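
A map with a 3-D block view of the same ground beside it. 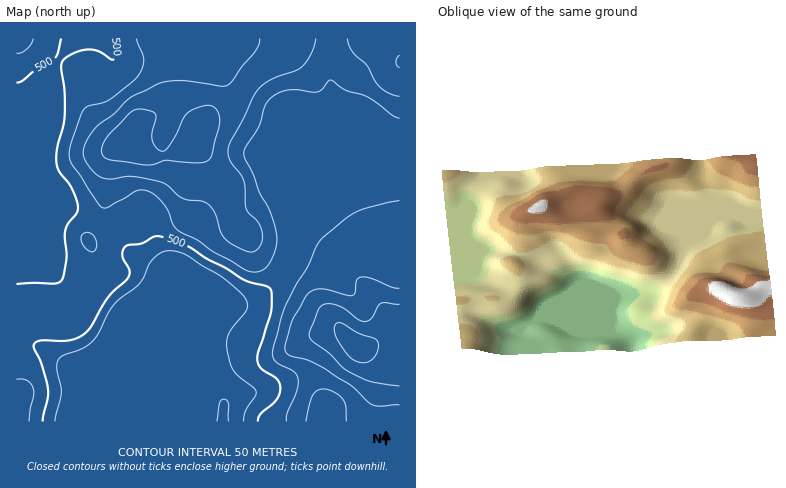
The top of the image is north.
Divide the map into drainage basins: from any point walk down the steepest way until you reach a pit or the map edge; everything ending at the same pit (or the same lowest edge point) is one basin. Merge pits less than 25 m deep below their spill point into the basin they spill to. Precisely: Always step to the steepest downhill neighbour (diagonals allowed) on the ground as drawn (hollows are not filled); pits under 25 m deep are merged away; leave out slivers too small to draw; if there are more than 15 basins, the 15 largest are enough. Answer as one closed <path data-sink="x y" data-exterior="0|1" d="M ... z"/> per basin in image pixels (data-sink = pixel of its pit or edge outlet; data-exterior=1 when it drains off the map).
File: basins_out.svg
<path data-sink="222 422" data-exterior="1" d="M400 38l-242 0 5 12 0 26 7 26-4 5-24 14-8 7-7 14-17 14-7 54-15 30 6 14 3 24-1 10-6 14-8 9-6 3-14 1-16-6-10 0-20 11 0 102 384 0z"/><path data-sink="16 118" data-exterior="1" d="M158 38l-142 0 0 281 20-10 10 0 16 6 14-1 6-3 8-9 6-14 1-10-3-24-6-14 15-30 7-54 17-14 7-14 8-7 24-14 4-5-7-26 0-26z"/>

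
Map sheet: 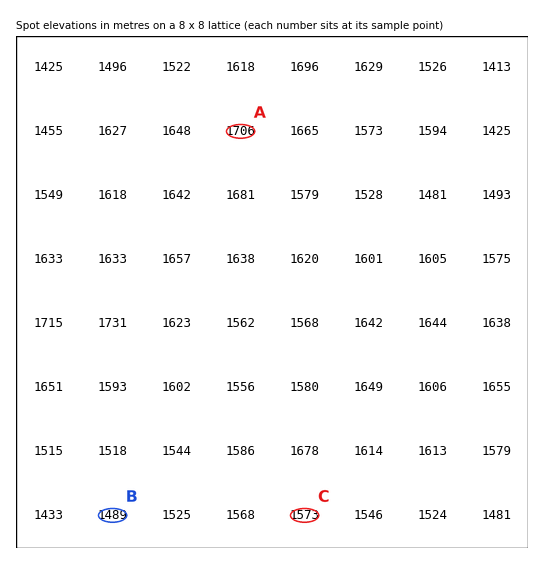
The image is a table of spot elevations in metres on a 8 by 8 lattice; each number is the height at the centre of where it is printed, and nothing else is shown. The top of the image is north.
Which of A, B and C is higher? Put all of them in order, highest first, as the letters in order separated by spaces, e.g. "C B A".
A C B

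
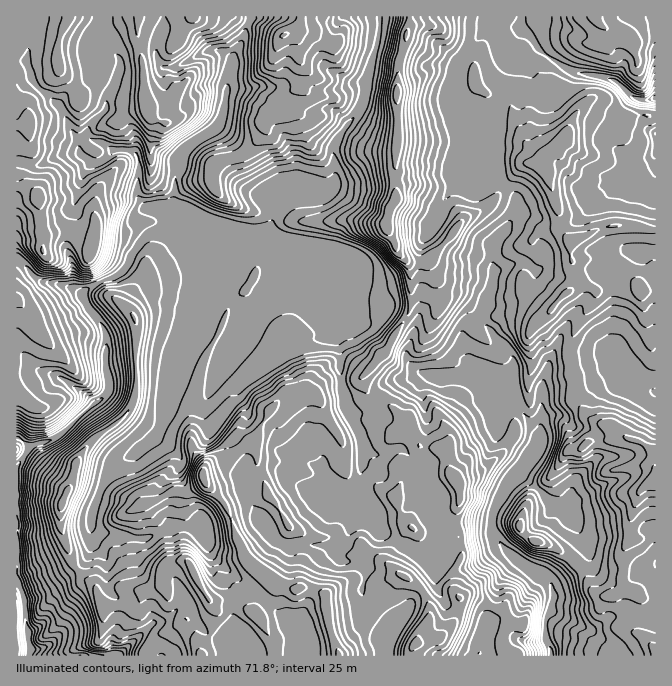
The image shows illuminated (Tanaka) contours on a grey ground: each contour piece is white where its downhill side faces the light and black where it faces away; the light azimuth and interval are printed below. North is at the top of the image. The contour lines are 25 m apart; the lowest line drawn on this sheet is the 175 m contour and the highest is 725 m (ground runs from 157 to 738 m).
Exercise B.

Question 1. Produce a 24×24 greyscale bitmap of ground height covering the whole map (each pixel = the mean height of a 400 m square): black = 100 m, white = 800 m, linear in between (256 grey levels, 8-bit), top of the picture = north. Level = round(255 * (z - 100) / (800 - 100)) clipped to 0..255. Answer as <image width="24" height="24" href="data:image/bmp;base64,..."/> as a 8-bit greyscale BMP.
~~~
<image width="24" height="24" href="data:image/bmp;base64,Qk12BgAAAAAAADYEAAAoAAAAGAAAABgAAAABAAgAAAAAAEACAAATCwAAEwsAAAABAAAAAAAAAAAAAAEBAQACAgIAAwMDAAQEBAAFBQUABgYGAAcHBwAICAgACQkJAAoKCgALCwsADAwMAA0NDQAODg4ADw8PABAQEAAREREAEhISABMTEwAUFBQAFRUVABYWFgAXFxcAGBgYABkZGQAaGhoAGxsbABwcHAAdHR0AHh4eAB8fHwAgICAAISEhACIiIgAjIyMAJCQkACUlJQAmJiYAJycnACgoKAApKSkAKioqACsrKwAsLCwALS0tAC4uLgAvLy8AMDAwADExMQAyMjIAMzMzADQ0NAA1NTUANjY2ADc3NwA4ODgAOTk5ADo6OgA7OzsAPDw8AD09PQA+Pj4APz8/AEBAQABBQUEAQkJCAENDQwBEREQARUVFAEZGRgBHR0cASEhIAElJSQBKSkoAS0tLAExMTABNTU0ATk5OAE9PTwBQUFAAUVFRAFJSUgBTU1MAVFRUAFVVVQBWVlYAV1dXAFhYWABZWVkAWlpaAFtbWwBcXFwAXV1dAF5eXgBfX18AYGBgAGFhYQBiYmIAY2NjAGRkZABlZWUAZmZmAGdnZwBoaGgAaWlpAGpqagBra2sAbGxsAG1tbQBubm4Ab29vAHBwcABxcXEAcnJyAHNzcwB0dHQAdXV1AHZ2dgB3d3cAeHh4AHl5eQB6enoAe3t7AHx8fAB9fX0Afn5+AH9/fwCAgIAAgYGBAIKCggCDg4MAhISEAIWFhQCGhoYAh4eHAIiIiACJiYkAioqKAIuLiwCMjIwAjY2NAI6OjgCPj48AkJCQAJGRkQCSkpIAk5OTAJSUlACVlZUAlpaWAJeXlwCYmJgAmZmZAJqamgCbm5sAnJycAJ2dnQCenp4An5+fAKCgoAChoaEAoqKiAKOjowCkpKQApaWlAKampgCnp6cAqKioAKmpqQCqqqoAq6urAKysrACtra0Arq6uAK+vrwCwsLAAsbGxALKysgCzs7MAtLS0ALW1tQC2trYAt7e3ALi4uAC5ubkAurq6ALu7uwC8vLwAvb29AL6+vgC/v78AwMDAAMHBwQDCwsIAw8PDAMTExADFxcUAxsbGAMfHxwDIyMgAycnJAMrKygDLy8sAzMzMAM3NzQDOzs4Az8/PANDQ0ADR0dEA0tLSANPT0wDU1NQA1dXVANbW1gDX19cA2NjYANnZ2QDa2toA29vbANzc3ADd3d0A3t7eAN/f3wDg4OAA4eHhAOLi4gDj4+MA5OTkAOXl5QDm5uYA5+fnAOjo6ADp6ekA6urqAOvr6wDs7OwA7e3tAO7u7gDv7+8A8PDwAPHx8QDy8vIA8/PzAPT09AD19fUA9vb2APf39wD4+PgA+fn5APr6+gD7+/sA/Pz8AP39/QD+/v4A////ACZEbIaQorK1sLmwvbyis8Kkh4tdUW59ijFWeaOkp7O8uryzxLGlo7qwjIljS3CChTptk6Krtru8usDEwqypraerj3FQS3mJiU2Bj4+Zs76kvrirop6lppWYbk1QZnGGhlWVgoOMkpWauKOkmZWTm5aUXmJ+bWqHkFynhIehnJisraidj4yOm5OYZGRvYmuOnV2gmniKmK7DqKaUkI6QmJSjeVJibXeWqkp5nnhueJSvrqOWk5GKk5ibfWFTgoyWo2deb494bYCDpaidmo6Nl5GNamRUc5Oek5uRYWKJbHBzhqaooYePiXxxYF5hd4Z/dJeLgFiFbW1scoCYloyRdGVjX2Buenxycp6ffV6Jb2tsbHFzdnmShn1qaW6Ef3p0fKiXdG6SdGtsa21ua2tzkJN8coKbjod9iKSDaIWHdWtrbGtra2twjZ+UdoKSn5mSmZ6oooJ1dGtrbGxra2tzpqyZfX+KmpuVlcPKx6RxbWtra2tsb3upwqOhgoOQn5+WlM7Jwq90a2tzeHB5gpjJxpmhlIWQn5WXk9bIs6+FfIOgg3JwcoSz0KSPjo6coIyIhce2n6CUj4Wln42CgpC60KSNjJiuqZOIgc+1oqasuo+ForGpmpO31KiOjJajrpiLgc+4u7PJ0cCKm7i5sJaq06CMjpGSl5uNeMPIwbfIxsCRkbfDu5+g06SOkYuKiIV8gsLQvrjIwbOWlczTxrOazK2SjISDiZifnMTOw7zNyMq3o8fczreXx76gh4GClKipnw=="/>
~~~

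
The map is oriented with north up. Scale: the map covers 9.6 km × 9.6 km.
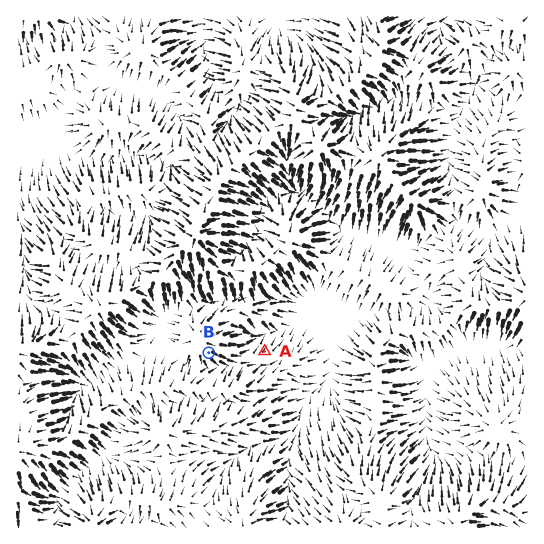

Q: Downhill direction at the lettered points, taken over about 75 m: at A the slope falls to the NE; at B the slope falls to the SE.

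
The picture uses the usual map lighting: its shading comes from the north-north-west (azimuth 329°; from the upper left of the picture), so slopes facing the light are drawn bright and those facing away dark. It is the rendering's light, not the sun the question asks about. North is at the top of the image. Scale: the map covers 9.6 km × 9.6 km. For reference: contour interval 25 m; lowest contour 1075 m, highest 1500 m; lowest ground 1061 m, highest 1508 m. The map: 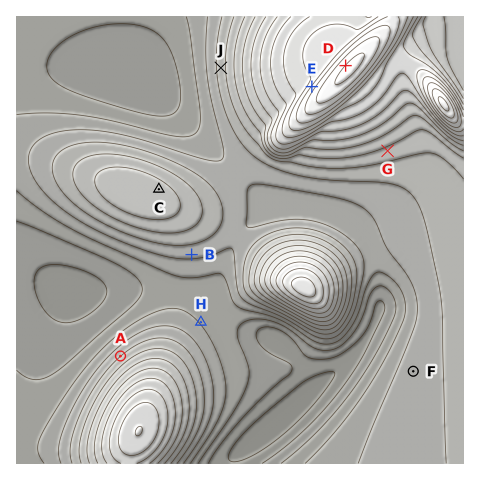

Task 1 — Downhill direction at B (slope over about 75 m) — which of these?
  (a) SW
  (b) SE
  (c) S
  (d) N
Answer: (c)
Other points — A NW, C NE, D NW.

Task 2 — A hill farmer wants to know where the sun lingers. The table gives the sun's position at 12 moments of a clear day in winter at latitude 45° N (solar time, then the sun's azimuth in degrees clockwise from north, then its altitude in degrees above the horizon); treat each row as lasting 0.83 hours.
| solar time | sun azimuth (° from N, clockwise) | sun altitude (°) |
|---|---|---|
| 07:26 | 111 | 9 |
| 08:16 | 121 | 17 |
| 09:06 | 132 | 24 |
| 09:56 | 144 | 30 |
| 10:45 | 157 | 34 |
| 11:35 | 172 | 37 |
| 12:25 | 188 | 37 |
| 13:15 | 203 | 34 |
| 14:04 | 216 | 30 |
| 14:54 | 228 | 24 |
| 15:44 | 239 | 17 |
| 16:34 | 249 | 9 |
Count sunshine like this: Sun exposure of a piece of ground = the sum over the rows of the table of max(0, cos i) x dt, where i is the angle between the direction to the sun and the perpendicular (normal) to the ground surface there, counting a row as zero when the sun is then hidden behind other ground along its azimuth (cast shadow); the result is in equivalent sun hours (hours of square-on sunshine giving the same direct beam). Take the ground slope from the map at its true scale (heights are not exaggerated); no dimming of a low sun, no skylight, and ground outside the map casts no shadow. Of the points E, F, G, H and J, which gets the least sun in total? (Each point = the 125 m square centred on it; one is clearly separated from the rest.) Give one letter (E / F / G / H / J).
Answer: E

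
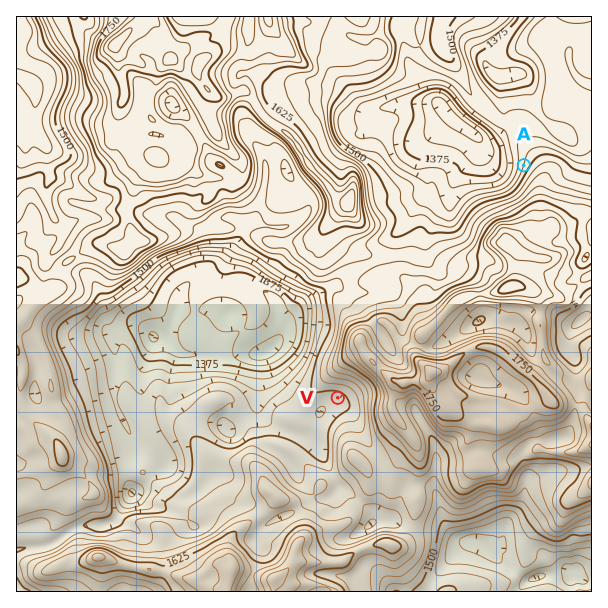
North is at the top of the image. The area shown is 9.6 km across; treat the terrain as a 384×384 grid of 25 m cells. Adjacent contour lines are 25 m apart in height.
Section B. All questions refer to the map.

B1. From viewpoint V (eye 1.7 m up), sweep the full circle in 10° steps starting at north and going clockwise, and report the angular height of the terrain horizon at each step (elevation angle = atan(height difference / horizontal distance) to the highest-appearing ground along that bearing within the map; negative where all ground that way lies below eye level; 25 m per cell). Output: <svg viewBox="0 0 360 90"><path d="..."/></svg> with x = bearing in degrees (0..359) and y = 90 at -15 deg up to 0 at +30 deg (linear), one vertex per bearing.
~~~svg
<svg viewBox="0 0 360 90"><path d="M0 37l10-2 10-3 10-3 10-2 10 1 10 0 10 1 10 1 10 2 10 0 10 3 10 3 10 6 10 5 10 1 10-3 10 0 10 4 10 2 10-1 10 0 10 1 10 1 10 3 10 1 10-2 10 2 10-1 10-1 10-2 10-3 10-3 10-2 10-3 10-3"/></svg>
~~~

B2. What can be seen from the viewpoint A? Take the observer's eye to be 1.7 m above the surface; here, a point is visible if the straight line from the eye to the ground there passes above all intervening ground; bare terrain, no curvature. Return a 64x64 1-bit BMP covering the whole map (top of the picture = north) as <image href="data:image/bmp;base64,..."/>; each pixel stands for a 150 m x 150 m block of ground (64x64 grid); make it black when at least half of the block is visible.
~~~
<image width="64" height="64" href="data:image/bmp;base64,Qk0+AgAAAAAAAD4AAAAoAAAAQAAAAEAAAAABAAEAAAAAAAACAAATCwAAEwsAAAIAAAAAAAAA////AAAAAAAAAAAAAAAAAAAAAAAAAAAAAAAAAAAAAAAAAAAAAAAAAAAAAAAAAAAAAAAAAAAAAAAAAAAAAAAAAAAAAAAAAAAAAAAAAAAAAAAAAAAAAAAAAAAAAAAAAAAAAAAAAAAAAAAAAAAAAAAAAAAAAAAAAAAAAAAAAAAAAAAAAAAAAAAAAAAAAAAAAAAAAAAAAAAAAAAAAAAAAAAAAAAAAAAAAAAAAAAAAAAAAAAAAAAAAAAAAAAAAAAAAAAAAAAAAAAAAAAAAAAAAAAAAAAAAAAAAAAAAAAAAAAAAAAAAAAAAAAAAAAAAAACAAAAAAAAAAYAAAAAAAAAAAAAAAAAAAAAAAAAAAAAAAAAAAAAAAAAAAAAAAAAAAAAAAAAAAAAAAAQAAAAAAAAAHAAAAAAAAAf+AAAAAAAAAf8AAAAAAAAAe4AAAAAAAAD7gcAAAAAAAP/D4AAAAAAB/8fgAAAAAAH/7/AAAAAAAf//8AAAAAAB///gAAAAABH///AAAAAAGf//4AAAAAA////gAAAAAH///8AAAAAAf///wAAAAAH////AAAAAA////8AAAAGH////QAAAAM3//94AAAAA/f///AAAAAGf///8AAAAA8////gAAAAD////+AAAAAHt+f/8eAAAAODwHn58AAAAQfAcfxwAAABD8HB/gAAAAAPQ+H+AA=="/>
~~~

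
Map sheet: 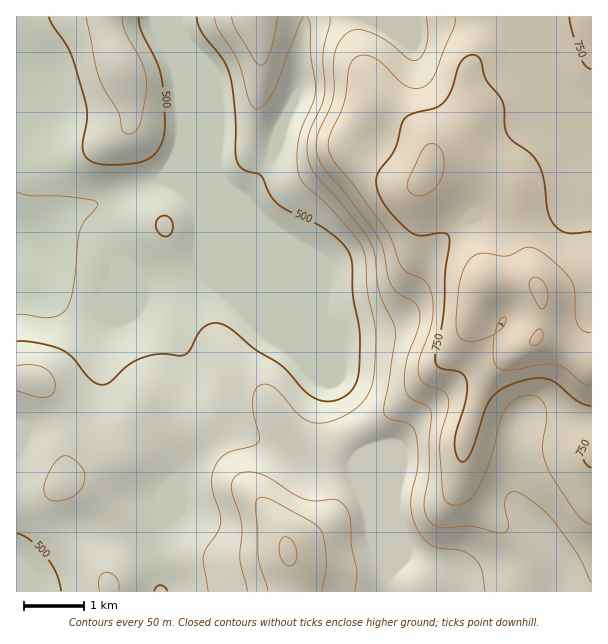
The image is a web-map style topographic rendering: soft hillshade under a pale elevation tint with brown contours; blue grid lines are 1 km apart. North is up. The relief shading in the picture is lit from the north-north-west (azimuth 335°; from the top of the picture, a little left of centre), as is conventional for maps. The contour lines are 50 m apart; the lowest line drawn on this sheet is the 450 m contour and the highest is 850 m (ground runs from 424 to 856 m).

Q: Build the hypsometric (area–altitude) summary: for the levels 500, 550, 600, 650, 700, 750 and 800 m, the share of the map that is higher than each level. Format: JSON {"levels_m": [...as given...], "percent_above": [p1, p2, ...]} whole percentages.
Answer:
{"levels_m": [500, 550, 600, 650, 700, 750, 800], "percent_above": [75, 54, 41, 33, 26, 13, 4]}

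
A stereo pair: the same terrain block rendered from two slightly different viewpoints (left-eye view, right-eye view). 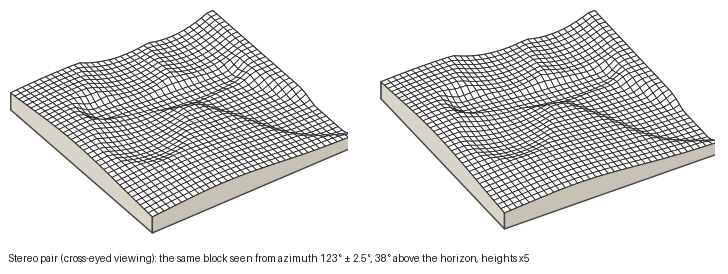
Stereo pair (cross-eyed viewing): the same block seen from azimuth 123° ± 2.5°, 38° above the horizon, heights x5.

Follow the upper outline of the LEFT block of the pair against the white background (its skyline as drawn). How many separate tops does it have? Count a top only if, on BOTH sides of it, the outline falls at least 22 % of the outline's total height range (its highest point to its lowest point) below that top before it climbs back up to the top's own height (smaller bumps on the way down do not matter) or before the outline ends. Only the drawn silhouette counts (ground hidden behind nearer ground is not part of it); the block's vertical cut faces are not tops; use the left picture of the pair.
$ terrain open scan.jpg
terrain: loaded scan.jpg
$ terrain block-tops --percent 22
1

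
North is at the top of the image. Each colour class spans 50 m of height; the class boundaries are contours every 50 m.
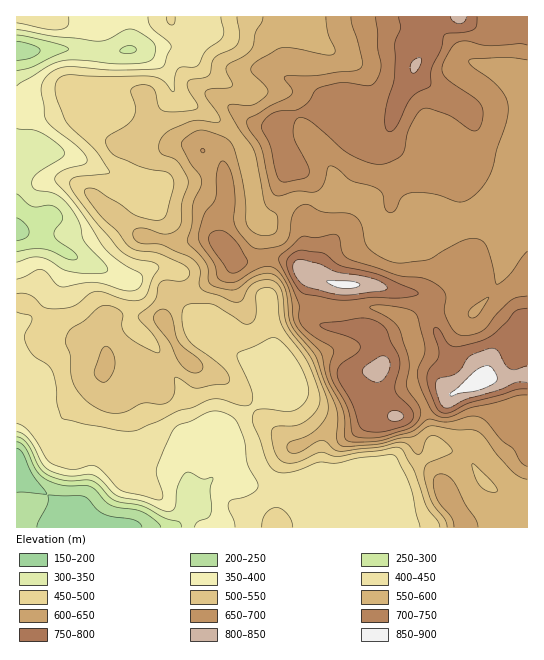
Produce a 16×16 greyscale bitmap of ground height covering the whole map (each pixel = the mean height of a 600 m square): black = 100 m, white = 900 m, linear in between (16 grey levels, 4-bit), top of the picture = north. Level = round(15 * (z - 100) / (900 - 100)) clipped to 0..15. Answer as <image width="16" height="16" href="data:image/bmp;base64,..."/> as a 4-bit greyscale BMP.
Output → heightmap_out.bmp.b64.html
<image width="16" height="16" href="data:image/bmp;base64,Qk32AAAAAAAAAHYAAAAoAAAAEAAAABAAAAABAAQAAAAAAIAAAAATCwAAEwsAABAAAAAAAAAAAAAAABEREQAiIiIAMzMzAERERABVVVUAZmZmAHd3dwCIiIgAmZmZAKqqqgC7u7sAzMzMAN3d3QDu7u4A////ACIjRFZmZnmZJEZlVmZmeZlGZmVWiJiJmmd3dmd4vbu7Z4iIdmndze13iIh2es283XeHh3eczLu8ZmZ4mK3cy6tEV3m7zLqqqjRoirmruqqqRnd5qbqqqqpFaImqy7u7ulZ4iZu7zLu6V3d4mavMzLpFVWeJqqzbqlVVZniZrNzL"/>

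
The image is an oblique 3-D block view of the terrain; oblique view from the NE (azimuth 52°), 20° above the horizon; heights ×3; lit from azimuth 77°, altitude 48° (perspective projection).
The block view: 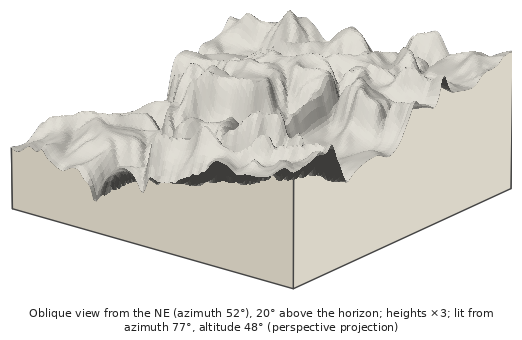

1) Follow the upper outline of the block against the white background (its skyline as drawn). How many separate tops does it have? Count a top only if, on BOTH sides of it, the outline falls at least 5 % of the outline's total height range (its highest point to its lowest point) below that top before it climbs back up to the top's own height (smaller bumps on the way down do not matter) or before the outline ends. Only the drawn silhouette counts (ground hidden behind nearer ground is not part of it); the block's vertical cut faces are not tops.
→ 4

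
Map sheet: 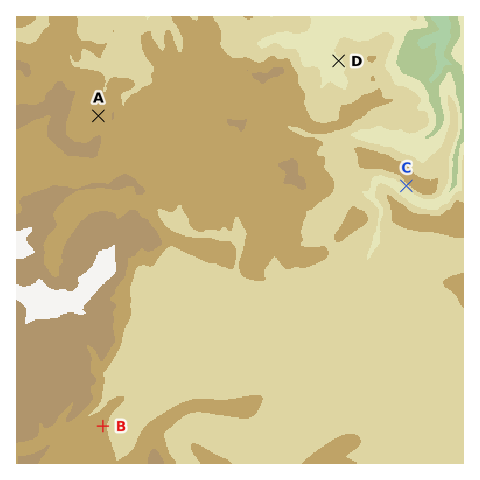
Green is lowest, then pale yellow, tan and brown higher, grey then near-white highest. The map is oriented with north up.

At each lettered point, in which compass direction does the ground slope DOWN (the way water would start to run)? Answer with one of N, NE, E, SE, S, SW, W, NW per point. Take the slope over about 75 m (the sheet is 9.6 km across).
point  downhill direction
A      NW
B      E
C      SW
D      SW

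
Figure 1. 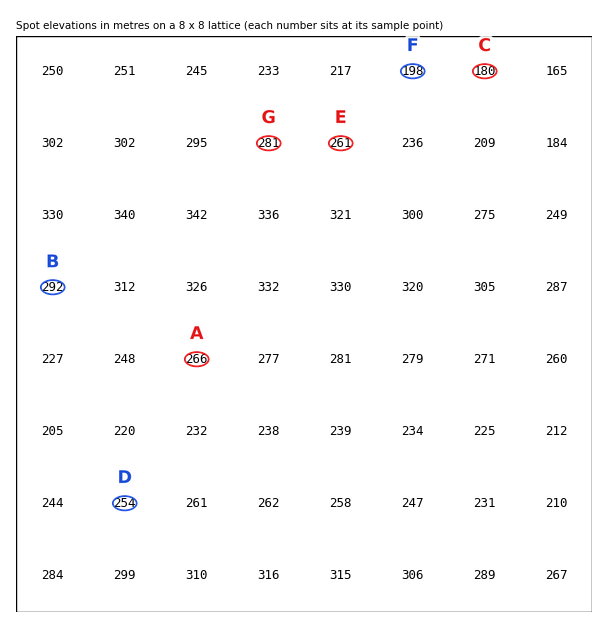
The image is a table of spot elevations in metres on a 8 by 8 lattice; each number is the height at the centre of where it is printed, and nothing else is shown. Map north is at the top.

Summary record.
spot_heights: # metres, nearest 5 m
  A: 265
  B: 290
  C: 180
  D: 255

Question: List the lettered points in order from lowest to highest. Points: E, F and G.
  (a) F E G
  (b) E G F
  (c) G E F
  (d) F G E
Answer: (a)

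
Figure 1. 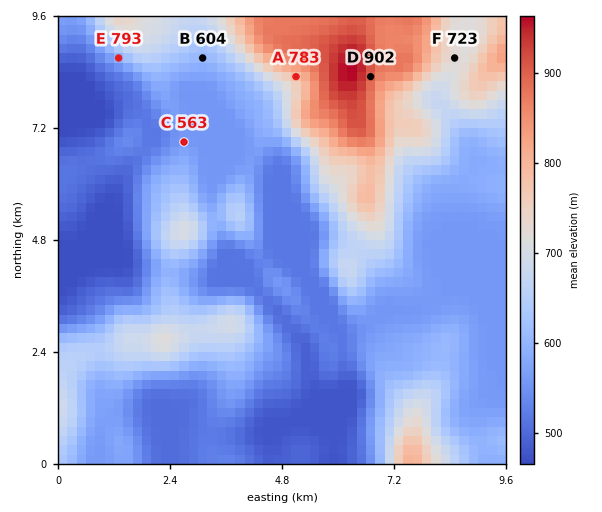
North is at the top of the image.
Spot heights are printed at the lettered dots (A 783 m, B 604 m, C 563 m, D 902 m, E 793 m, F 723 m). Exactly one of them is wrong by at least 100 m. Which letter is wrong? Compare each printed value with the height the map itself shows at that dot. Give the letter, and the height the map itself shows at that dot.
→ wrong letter E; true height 593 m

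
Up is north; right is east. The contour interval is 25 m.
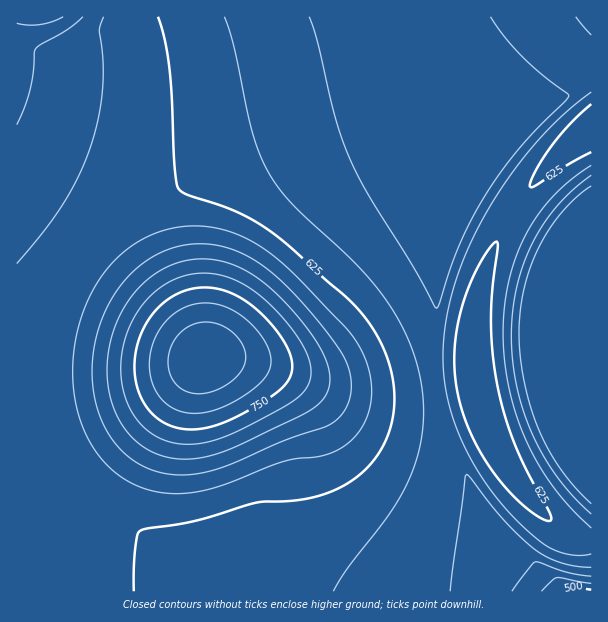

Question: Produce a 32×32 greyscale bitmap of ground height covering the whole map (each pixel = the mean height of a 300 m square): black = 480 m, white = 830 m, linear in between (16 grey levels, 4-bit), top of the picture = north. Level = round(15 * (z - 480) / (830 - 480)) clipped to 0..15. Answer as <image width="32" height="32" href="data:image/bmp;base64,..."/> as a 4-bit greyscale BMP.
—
<image width="32" height="32" href="data:image/bmp;base64,Qk12AgAAAAAAAHYAAAAoAAAAIAAAACAAAAABAAQAAAAAAAACAAATCwAAEwsAABAAAAAAAAAAAAAAABEREQAiIiIAMzMzAERERABVVVUAZmZmAHd3dwCIiIgAmZmZAKqqqgC7u7sAzMzMAN3d3QDu7u4A////AGZmZmZmZmZlVVVVRERDMiJmZmZmZmZmZlVVVUREQzNEdmZmZmZmZmZlVVVURENFZndmZmZmZmZmZlVVVEREVmZ3ZmZnd2ZmZmZlVVRERWZkd3Znd3d3dmZmZlVURFZmU3d3d4iIiHd3d2ZlVUVnZTJ3d3iZmpmYh3d2ZlVGd2Qyd3eJmru6qZiId2ZVVnZTMnd3iavMzLqpmIdmVVd2QzJ3d4q83d3MuqmHdlVndTMid3iavN7u3cupiHZVZ2UzInd4mr3u7u3LqYdmVWdkMyJ3eJq97u7ty6mHZVVnZDMid3eKvN7u3cqYd2VVZ2QzInd3iavN3cy5h3ZVRGdkMyJ3d4iavMy7mHdmVURmZTMid3d4mau7qYd2ZVREVmUzInd3d4iZmZh3ZlVEREZlQyJ3d3d4iIiHZlVVRENFZlMyh3d3d3d3dmVVVERDNWZUM4d3d3dmZmZVVUREQzRWZTOId3d2ZmZlVVRERDMzRmZUiId3dmZmVVVUREQzMzVmZYiHd3dmZlVVREREMzM0VnaIh3d3ZmZVVURERDMzM0VniIh3d2ZlVVVEREQzMzNEVoiId3dmZVVUREREMzM0REWIiHd3ZmVVVERERDM0REREiIh3dmZlVVRERERERERERZiId3ZmZVVURERERERERFWZmHd2ZlVVREREREREREVV"/>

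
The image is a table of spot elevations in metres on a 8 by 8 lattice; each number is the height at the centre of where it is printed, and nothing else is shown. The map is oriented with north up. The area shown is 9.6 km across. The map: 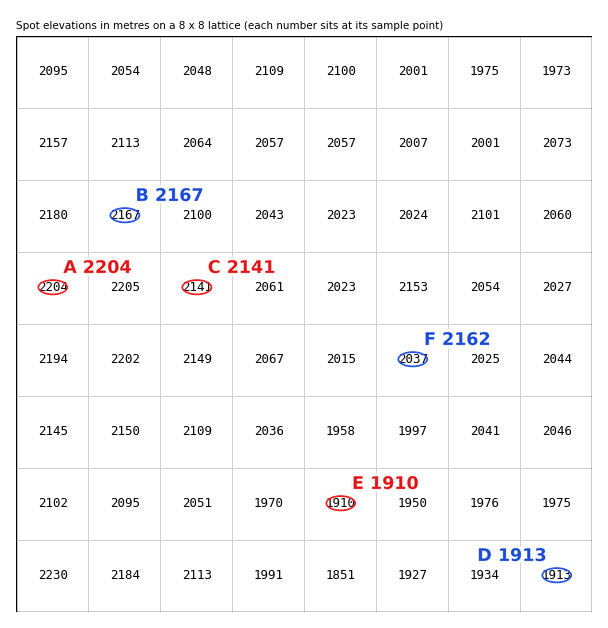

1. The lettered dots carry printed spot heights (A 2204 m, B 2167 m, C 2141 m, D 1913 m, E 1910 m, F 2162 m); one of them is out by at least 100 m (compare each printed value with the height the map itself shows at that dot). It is F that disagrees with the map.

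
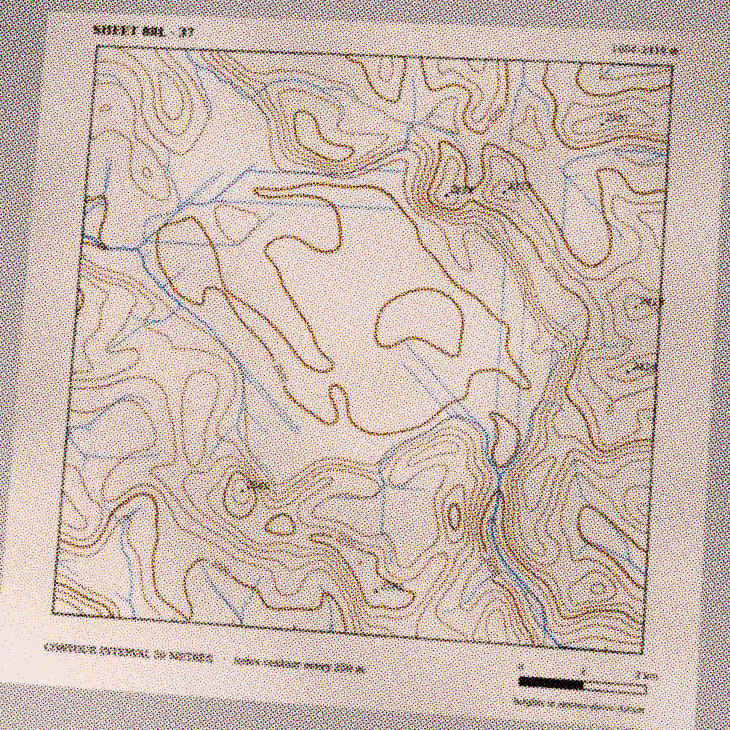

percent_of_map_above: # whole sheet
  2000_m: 81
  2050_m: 56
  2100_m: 44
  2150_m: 34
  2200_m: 25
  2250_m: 13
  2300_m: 6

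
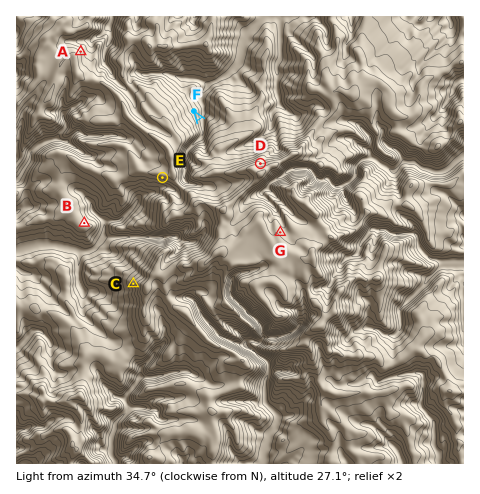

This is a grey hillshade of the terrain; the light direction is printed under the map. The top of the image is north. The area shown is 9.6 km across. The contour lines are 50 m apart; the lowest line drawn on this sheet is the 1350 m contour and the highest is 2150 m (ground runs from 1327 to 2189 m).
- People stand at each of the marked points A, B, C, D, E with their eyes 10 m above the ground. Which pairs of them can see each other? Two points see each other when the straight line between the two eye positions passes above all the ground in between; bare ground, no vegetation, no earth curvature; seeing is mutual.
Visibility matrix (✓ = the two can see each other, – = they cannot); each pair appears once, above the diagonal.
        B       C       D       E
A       –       –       ✓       –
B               ✓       –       ✓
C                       –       ✓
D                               –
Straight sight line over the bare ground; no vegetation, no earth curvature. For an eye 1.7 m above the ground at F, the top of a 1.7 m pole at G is hidden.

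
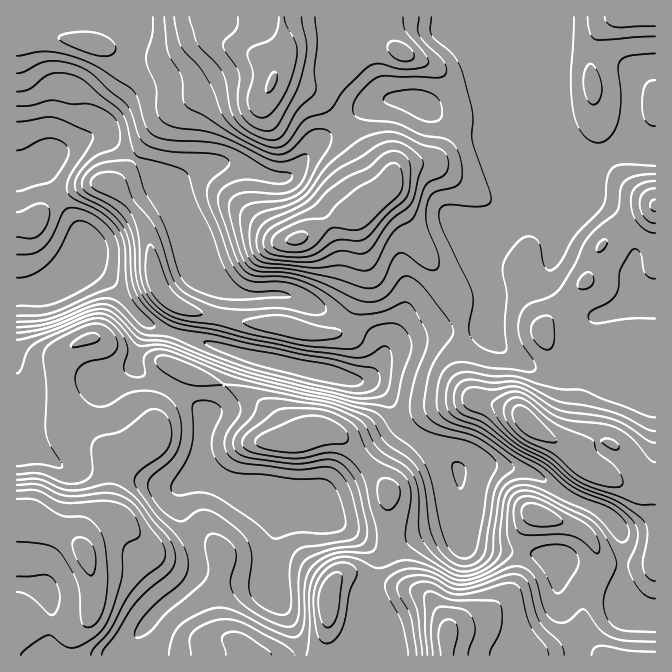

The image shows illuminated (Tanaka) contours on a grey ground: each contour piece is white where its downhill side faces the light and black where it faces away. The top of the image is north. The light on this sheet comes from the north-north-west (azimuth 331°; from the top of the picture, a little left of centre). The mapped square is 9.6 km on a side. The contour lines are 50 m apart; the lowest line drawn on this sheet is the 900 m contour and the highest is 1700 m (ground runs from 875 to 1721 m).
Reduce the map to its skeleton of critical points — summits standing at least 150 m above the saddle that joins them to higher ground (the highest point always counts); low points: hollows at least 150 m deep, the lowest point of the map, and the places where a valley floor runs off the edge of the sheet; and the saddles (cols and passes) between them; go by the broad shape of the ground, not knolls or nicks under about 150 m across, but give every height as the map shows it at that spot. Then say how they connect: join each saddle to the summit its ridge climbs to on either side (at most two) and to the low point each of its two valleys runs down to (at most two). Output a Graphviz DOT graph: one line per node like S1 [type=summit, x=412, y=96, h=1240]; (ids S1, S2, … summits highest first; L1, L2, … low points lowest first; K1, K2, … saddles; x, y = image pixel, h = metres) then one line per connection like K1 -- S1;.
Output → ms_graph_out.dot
graph terrain {
  S1 [type=summit, x=447, y=635, h=1721];
  S2 [type=summit, x=528, y=423, h=1640];
  S3 [type=summit, x=85, y=554, h=1574];
  S4 [type=summit, x=297, y=238, h=1563];
  S5 [type=summit, x=272, y=83, h=1554];
  L1 [type=low, x=74, y=273, h=875];
  K1 [type=saddle, x=622, y=565, h=1394];
  K2 [type=saddle, x=344, y=125, h=1315];
  K3 [type=saddle, x=125, y=655, h=1304];
  K4 [type=saddle, x=132, y=52, h=1238];
  K5 [type=saddle, x=347, y=322, h=1189];
  K1 -- S1;
  K1 -- S2;
  K1 -- L1;
  K2 -- S4;
  K2 -- S5;
  K2 -- L1;
  K3 -- S1;
  K3 -- S3;
  K3 -- L1;
  K4 -- S1;
  K4 -- S5;
  K4 -- L1;
  K5 -- S1;
  K5 -- S4;
  K5 -- L1;
}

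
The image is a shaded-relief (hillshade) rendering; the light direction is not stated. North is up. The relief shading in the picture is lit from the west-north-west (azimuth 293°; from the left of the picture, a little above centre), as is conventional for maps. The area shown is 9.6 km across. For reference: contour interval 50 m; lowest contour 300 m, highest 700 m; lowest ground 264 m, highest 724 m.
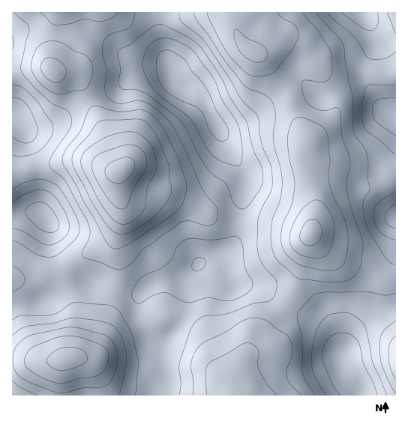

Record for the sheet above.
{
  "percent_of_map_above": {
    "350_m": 91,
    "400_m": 78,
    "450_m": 54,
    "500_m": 35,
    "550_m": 19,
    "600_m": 7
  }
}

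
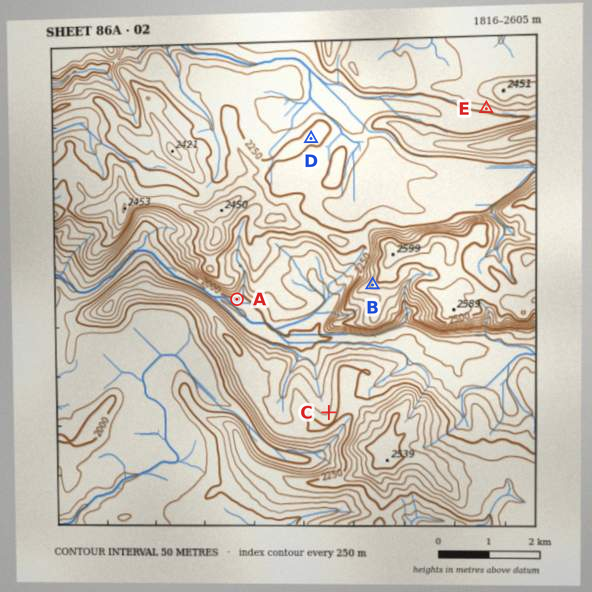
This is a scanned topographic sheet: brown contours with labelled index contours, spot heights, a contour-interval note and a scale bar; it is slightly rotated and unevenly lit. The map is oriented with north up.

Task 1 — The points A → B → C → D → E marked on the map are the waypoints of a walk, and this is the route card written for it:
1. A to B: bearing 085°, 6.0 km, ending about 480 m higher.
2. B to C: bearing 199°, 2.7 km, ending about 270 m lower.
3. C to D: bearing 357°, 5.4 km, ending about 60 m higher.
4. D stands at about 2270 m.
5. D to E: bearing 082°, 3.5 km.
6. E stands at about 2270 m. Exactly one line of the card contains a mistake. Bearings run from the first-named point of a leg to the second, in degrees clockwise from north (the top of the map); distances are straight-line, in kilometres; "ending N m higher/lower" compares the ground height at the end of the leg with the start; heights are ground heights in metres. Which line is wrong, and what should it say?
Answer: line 1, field distance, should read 2.7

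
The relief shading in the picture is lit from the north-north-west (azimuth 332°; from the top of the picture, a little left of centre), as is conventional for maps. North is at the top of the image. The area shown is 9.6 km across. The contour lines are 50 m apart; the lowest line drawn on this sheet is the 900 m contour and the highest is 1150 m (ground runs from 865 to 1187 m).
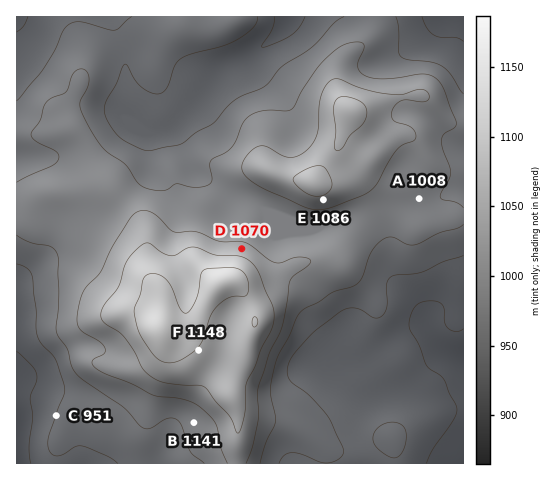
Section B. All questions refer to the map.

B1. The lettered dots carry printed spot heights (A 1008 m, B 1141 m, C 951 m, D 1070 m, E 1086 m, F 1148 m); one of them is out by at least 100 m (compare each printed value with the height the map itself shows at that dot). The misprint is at B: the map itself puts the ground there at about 1016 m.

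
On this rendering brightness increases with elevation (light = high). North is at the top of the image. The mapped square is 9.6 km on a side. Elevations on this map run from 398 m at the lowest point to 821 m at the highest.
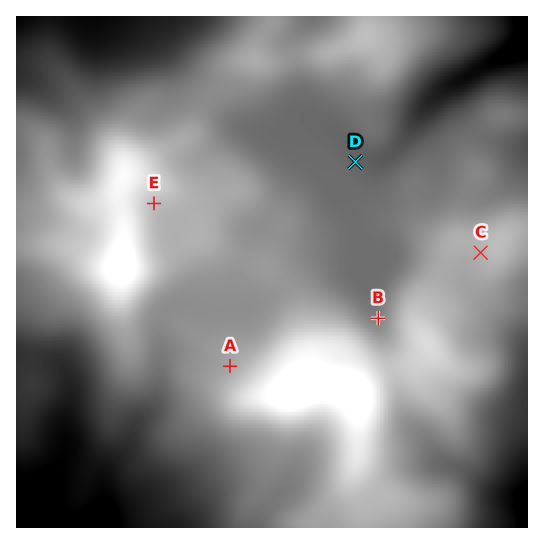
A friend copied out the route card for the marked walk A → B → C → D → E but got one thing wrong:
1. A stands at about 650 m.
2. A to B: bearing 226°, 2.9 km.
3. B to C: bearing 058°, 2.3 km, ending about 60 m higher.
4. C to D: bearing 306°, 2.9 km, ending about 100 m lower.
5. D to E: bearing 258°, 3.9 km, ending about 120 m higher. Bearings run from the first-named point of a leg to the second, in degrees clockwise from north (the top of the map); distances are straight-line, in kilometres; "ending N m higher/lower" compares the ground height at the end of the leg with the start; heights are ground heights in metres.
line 2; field bearing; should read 72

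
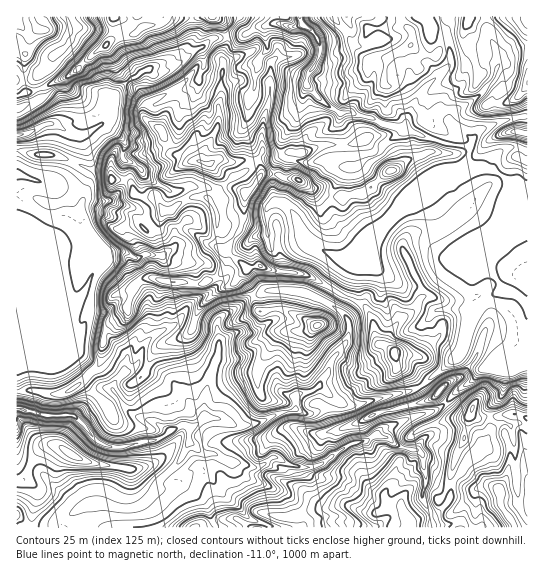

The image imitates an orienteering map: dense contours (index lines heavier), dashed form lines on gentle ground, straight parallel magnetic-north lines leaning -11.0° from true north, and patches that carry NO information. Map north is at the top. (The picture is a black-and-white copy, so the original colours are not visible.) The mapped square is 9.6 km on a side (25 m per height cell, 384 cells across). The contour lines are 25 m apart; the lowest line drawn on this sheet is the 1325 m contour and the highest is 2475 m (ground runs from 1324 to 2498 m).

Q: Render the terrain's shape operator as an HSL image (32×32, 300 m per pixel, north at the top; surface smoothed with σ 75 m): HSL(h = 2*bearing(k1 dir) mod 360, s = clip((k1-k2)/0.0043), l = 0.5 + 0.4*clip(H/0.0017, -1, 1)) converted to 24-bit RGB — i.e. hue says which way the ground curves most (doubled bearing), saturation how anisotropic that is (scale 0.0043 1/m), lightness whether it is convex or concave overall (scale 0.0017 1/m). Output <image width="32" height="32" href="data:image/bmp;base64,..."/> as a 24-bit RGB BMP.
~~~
<image width="32" height="32" href="data:image/bmp;base64,Qk02DAAAAAAAADYAAAAoAAAAIAAAACAAAAABABgAAAAAAAAMAAATCwAAEwsAAAAAAAAAAAAAu4tJmpxPVnpjcXqDcoeMeZmac42idXKha2ycToiuhsXP0a3WhjfFi7HXqxxSxD4bS9S9bVe1Wnx8goJecVtGj2A5g7pOX5Fip8eUbjybfThrp55DmX5OUjNKddxWbEO2SZFtvrCUW4p+VnZkb31qfXhlgXFVZYBMYXtqan9tXohOdW1AX49LaT41c67Moa7Ho1mpoE13e36rhnm3k6bNbX26t4KLfpuoo8pzOA1IdMt+tEqpp2xsUEycp+KTXjx7gqW1lLOaoVN2ZnJaXmlIaWFIiGVNjrNSNW1ScoVseXxrfYdye4BnWY93XHxJcDwlqIMskNHLZ2qnX2eIjWpbWot9iY22sJx8zJuQECpyx4N6Q3qZtZrLjrDT1sasTjSGqXOHgUlbqmFqnVBjXqG2barlrMvx19LvbWjDLoJpinClfI+Xg6KZZFp+cEU/OdF6ZcReWkoaVGUPg0W3tIS1f7OTU2h5y56Nhqt3LRlgpW5vhstMQYthe6JszVJdUkiRo0Omp2uUfoav1fT2veb6TGHcryiOw2qj3YXc2IvJLoB4oVBPh1M+dkROoVGVv9U7RDAWv2SE16mGAjEJHZskt5Oxa1OakNKowTEkRxFAV6144LGaO3FSWGdIo5ZNmGiIWzK3s8ngz+PrnceeLQYbMwcAfZwHGz8AJVQEocYitzbPfWimi5u7dIXMfora5LPsfWnGcpigpZ/S6KbrXa4XGzECImkKQwoU+JClIbSnU4pjyXdktJhYRE5rdL9zYn6jh+/ZOLVOi3oelQsBMwAhvNW5tNvTYWPGw1HChI41ZnglNo9BiYNNZ145QkcTGEwEhI7ouNrvOWjNiHDX48v988z/ezvZEnAjFIEMyGbqnV7Pn1y/07WNOW+xsbtPTapzMykAMx4AkI4IFDcIN8SIpd+vqT5uiW1NaX+Rh4ydhoWsbliSiJRtcVBypkZ4vt2bALsbMzoFsb03TZMxLTQQJUUI/3Ho58z/1rT/5gBdAF4FQYTD9tjVDaCTb1zhcrbYzdH+0N/72dD77NH6P9W2V444pCyOw6+DTXxgbI59g2x1ZXuNimKVd0WFg7mRtuSjhio8PEwgPpoefztbik5osF9SrJoFHDMAFTIBB3/A/8znADMdbdlW99TtCE2e12+jX31BfHVCQVs2r1Cp86rYpnCYIIR024SivXqdUmFJcYFgapZmPU2GgGa/sNGswY9yh0GbonmtdbpsGkZhoH66t4PAXF2p8NTcfse8C0sdAJER/8z1AJQ9kXgVPzoVfpEnfoJ4f310dHxwO2tIfiZO7MWHR1t6SXxp0GpykGZ4co5TUaZJKVBmcHBArKY/yn11V0x5rI6BwcOEFFFWOm+OwG6ZoGKSyt61knzIubjhK5qBDicM81dPO29abnxlb39dgX9+f31+f31+cnZ8Hilt++HQYmk5RHdmTae0xJXX2qXGecB/FCg/QGeVx5/Vt2d3mGCLoId21sCET2pKBi0rlFp+xejQld60nmK4rlV/xFuCNm1+TbVDvXGKcYCMcYGIf4F9fn9/fXyAf32EGTRb7J2h7I6PI3tOS3xDK2YrzGiK5NKtEAlJ1z3YYnUhVsAvf5vGiGO+8tX21t31ABSPQ45sseGBtEs8Z28uPGlKzJ6eWlSfOmp+yJ2UcHWMcHGCgYB/fX99fH2AeoB+IytaqFkt7de6wIjaOUeIYoJUGE02/6OHEysfCUUTiXDZ1dvyZqzYitzaZL90wBEYLwQfVOGLfMmBgWCs0YzOS3mZZZY5lE5kTm52m6dwjXSLfnGEgoCAgIKBeXt/hIJ9Hytor7Dj6Kzm3nGAfDWJpFtUX30/Y7MV5Ge0WK9TAI8RNFkWbW0bSDcPLRQGxGQRwvD6mMXcV1GieqtsgDld1Jaci5zJhmSneW6VdIpsf3FtgXFtgYKCgICDfHmAhISAP2x8J6aQyZCd66ztxcj50Nn708z7z8H2eFXn56Hf1nueYiskH9a0abv1zPv/jOLqcUZRcW5Cek1AZTU7qrRMdcRqbVJcfmdse3BxiXZ8iXSIg4GPgYOAgHt/fn6Bf4CBfoZ5Hkk+ZpMwaH4c0rg2UychdV4zZUsoi1QvYsOlvL3yzOr/XGj8Z5DVrUJIcjU/dVRTfnpuclx4gVaDteSnfld4b2NufnV3f39+eHyAfoWGgYaEgX99gH1/fX99f3x8hXh3RRQxdmsbwdIcf5McInc0bkdIoWW5qdnYrNxkH3Udhh4wqaI5XVJBbkI6g2RNaIxfc397WWKCd4W0ytKXfVNzfHZqaX1sfH99fYB/d4B6gIN9gH18gHp5fn14f396cCp0vU/V1/D0jn3JpKXRTG6YQp62R6iwtKBbxWtqj9FSEx1iwcSOW0R0i1BrkKp/gZF1W3doYX1ySJJ1woSEj2+knYGki3ePZ39rdIB3foB/e4B6fXNyhHhzeoh3doN+LB18o+DTtmuQsppyplZ+2aTFMHNdPlRDm753lFt84vGdEBw/vZh9ZCpfqKpfl6Rzo4luc2pbUYpOSnxhb4pWiG5piXKHpoSZj4KRb4aDeX6Af4B/eHyVhpmjiHqbkXeNJjthrWsTe3wWgdR2ltDKTHWu02rbeJLJUqGti1KH+ubKGDg2NB4UaDktjt5qO4mqtqDRtovNh6qCQnRmaX1xc35xcH91eIKLpoaWjXp+bXp+f39/iYhtfG5acmhbhmhhIyNW6a3Md/X8b+W1ohdduD0jSGYqXk4lgpkvML6R6p603DrpHTvp0vD50e36TFbSS3iQkla584O7rIFHKnRFZH1seIB4an5tdYhyqYycgWCJgHNic01Gi35PVYhVcLi6HEO9p/SqKdxPXQMUUmMv0Itl1Yzaj6rVsNzcRpK5OJuE3/WcFI/U4+QcWzAXYjYvbWBLOWA+P5PD9Nfyu2beQ3tPU29EZoJZeX9jeG5Rp1R2qGdsmaXuxcjsoLDfZHGqMTdtYN2n/xb71mrZlHe5etGsd5K3tbaIhMaIQ2PAlk678d21FBd214rIqG3TWlWrgmamkJlgHXY2c6FDvILAy7TqiobkjmLGdUicqnVaOHQtrpQqIzMAboYjlWRRdU9GUXRNJnM5ZBM7nk89u8hwduKXNTeKtpyC37tnI0s3Oi9o+fHMHDdUkU+OuW9nTKmnhlyzva7LnJvPNJtualc0akkbmX0zl5BfPW9qlVDU3bT5yM/657rAE1YTJk0We4lYdI5oT3hvHx5Nur3htPDZwGFzL2ZusXNv5rCQXWqjFi9I/OKwKT1IN1pcta14uIjJHWM4oGsbVx4Nq64xPltxlbiThopuiFGCuEFrWH0fGz8DPU8JzHhd3J3MPG+EQZxDXbKNVGp6GSxWuea4z2iTrXVYWoR2PVZr6dGdj21ZIzBQ8cWTRHSVN3mCZK1KZgkhzmhJPoOrwZx0oaNZUol8hJxtfmV0hU5WHq6n7Nf0w5rst1TPpoPYuGzk+Wncetc4Mj8YOzchEFQoK+tQSKKZ45Xc0YmnLkJi1s2Hwl2UL1qF39WAxYSNN31sSRNUc6aosmh3o1yrfbuvtKbEcnGiRIFujGSnaXGl05aDGoJFUE2M4pbApLc+IFI5JFTJ/8z03X/aOF9sbNVnDTkMIy8QJVEX2FlRgSnO18B+aK9HNkCL19ZDxT8xi2wzAS8ys2aVjoCtuZqeZqaRl45wmmiTr3qrMm9crGSUhbN4U3+vRmJyvchlzrSmPX9tIVc9LHdX/8zt5qTrjKZWaFlKPHs5LmomFU8cHZcq3OfIuYfaz3niGp2o55jS59jzAGPPvi6fc4JUhLx+ioGwvIO8oXqBXXyum3+6PE6LmrGBjmx+SUhmi7tOom10y3OPPK+AGVtUOnNR+bO61HHo0rfhh2OlapVtM3BKQWUjLlsBcKcMNXMgXS/MrtO0h4/IdwBxioomdb5nsYBfXHdIaXFIxr+CT1qBlVd0sUy3j6xobVN2d1Bpn6hdhGeaocqjknbCQCt2VSN41t1vgc2pgmi+xpHcy8DgaGXgkWnr1/T0aaXcKdC0J4cus5AZADwP3QC7uunqUdbAbrJ0pGGlgXichr5ygkqGd2eVUVauz8OmUDOchoC5osPC"/>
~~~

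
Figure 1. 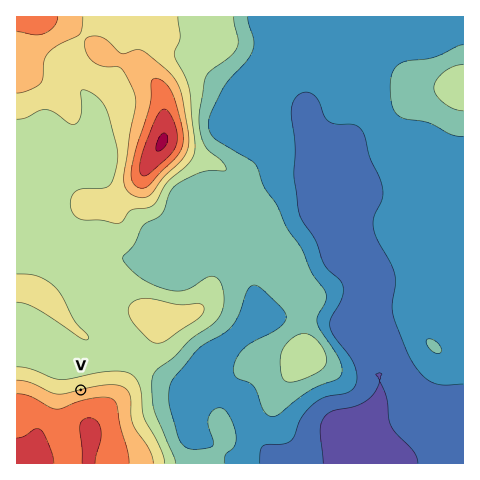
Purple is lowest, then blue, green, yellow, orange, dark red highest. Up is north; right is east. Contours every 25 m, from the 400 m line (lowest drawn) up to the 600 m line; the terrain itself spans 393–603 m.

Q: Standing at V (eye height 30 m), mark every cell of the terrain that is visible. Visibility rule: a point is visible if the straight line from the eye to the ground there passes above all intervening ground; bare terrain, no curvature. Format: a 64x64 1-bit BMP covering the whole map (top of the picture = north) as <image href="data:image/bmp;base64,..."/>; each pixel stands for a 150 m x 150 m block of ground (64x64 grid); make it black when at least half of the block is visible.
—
<image width="64" height="64" href="data:image/bmp;base64,Qk0+AgAAAAAAAD4AAAAoAAAAQAAAAEAAAAABAAEAAAAAAAACAAATCwAAEwsAAAIAAAAAAAAA////AAAAAAAYAAAAAAAAAPgAAAAAAAAAOAAAAAAAAAEcAAAAAAAABxwAAAAAAAAfHAAAAAAAAH8+QAAAAAAA/z/wAAAAAAP///gAAAAAAf///AAADAAA///+AAAeAAB///4AAH8AAD///wAD/4AAP///8B//wAAf////f//AAA3///4//8AAAP///h//wAAA///+H/+AAAD//////4AAAP//////gAAA////8P/AAAD////gf8AAAP//8AA/4AAA///AAB/AA////wAAD8AD///+AAAPgAP/A/wAAAcAA/8D/AAABwAD/wH+AAAGAAP/A/8AAAIAA/8D/8AAAAAD/w//wAAMAAf/H//gABgAB/8///wAOAAP/////8BwAA///////eAAD///////4AAH///3+f/AAAf//gP//4AAB//+A///gAAP//4D//8AAA///gP//gAAH///A//8AAA///8D//AAAD///wOfgAAAf///A44AAAB///+DgAAAAH///4eAAAAA////x4AAAAf////PgAAAD/////+AAAAP/////8AAAA////5/wAAAH////H/gAAAf///4f+AAAD////j/wAAB///+ff+AAAP//wA//wAAAz/+AH/8AAADP/4A/+AAAAIf/gD/wAAAAh/+AP/AAAAAH/+A/8AAAAAf/8D/wQAAA75//w=="/>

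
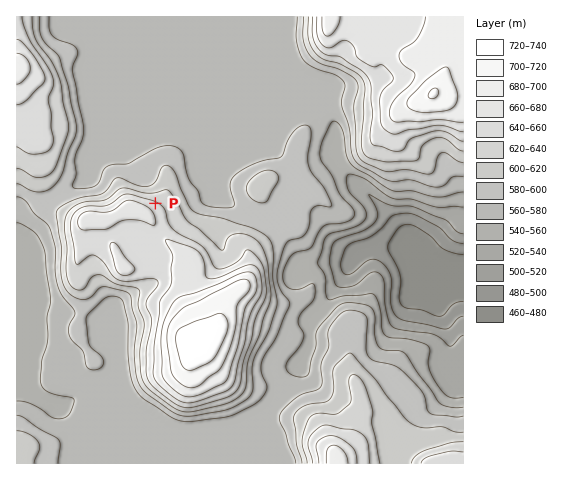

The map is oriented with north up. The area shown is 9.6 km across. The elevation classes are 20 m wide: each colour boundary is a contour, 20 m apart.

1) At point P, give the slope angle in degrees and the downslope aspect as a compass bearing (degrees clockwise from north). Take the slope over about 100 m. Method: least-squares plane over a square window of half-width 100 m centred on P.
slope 6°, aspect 29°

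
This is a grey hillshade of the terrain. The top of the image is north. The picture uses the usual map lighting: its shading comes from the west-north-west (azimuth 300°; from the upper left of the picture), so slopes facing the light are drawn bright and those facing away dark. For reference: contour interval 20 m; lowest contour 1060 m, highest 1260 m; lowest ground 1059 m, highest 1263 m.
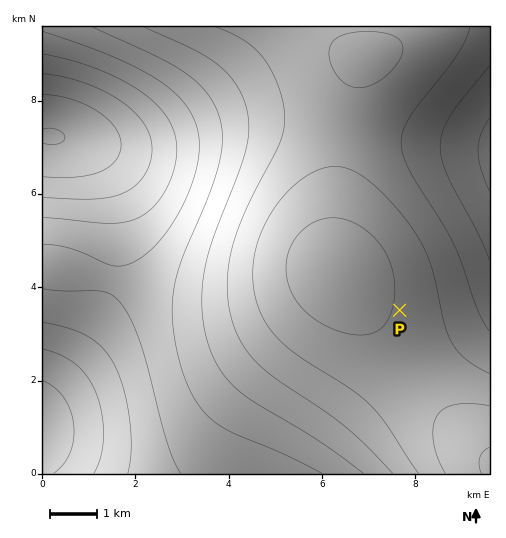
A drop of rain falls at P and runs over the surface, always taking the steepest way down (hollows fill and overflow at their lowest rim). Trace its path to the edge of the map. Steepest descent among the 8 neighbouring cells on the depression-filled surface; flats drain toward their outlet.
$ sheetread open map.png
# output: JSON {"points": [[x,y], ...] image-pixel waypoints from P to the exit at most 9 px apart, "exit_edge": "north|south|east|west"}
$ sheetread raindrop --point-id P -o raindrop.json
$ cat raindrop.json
{"points": [[400, 310], [409, 310], [418, 310], [428, 310], [437, 310], [446, 310], [456, 310], [465, 310], [474, 310], [484, 302], [489, 296]], "exit_edge": "east"}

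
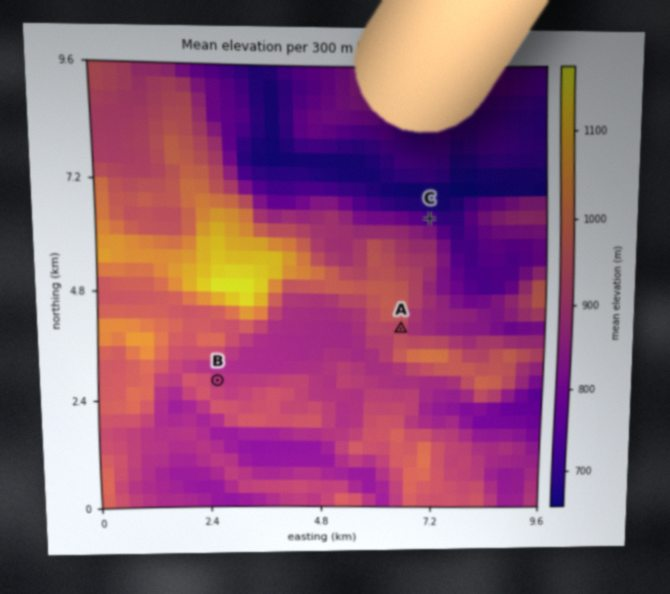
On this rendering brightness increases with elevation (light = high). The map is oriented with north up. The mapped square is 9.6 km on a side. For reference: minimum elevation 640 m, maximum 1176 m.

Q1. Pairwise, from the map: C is lower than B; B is lower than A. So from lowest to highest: C B A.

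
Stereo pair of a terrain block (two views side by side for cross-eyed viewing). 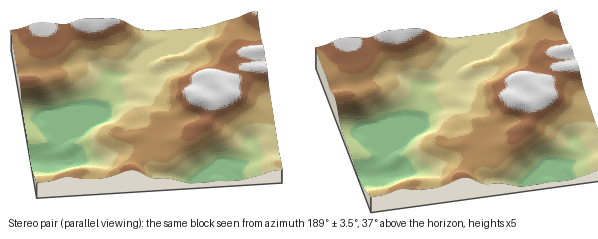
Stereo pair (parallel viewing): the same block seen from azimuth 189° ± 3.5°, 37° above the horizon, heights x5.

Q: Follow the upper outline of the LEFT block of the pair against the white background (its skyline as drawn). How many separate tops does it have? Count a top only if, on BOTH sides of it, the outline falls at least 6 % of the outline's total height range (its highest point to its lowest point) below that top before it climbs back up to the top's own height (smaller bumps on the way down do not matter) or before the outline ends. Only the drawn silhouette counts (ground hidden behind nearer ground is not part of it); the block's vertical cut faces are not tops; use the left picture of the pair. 2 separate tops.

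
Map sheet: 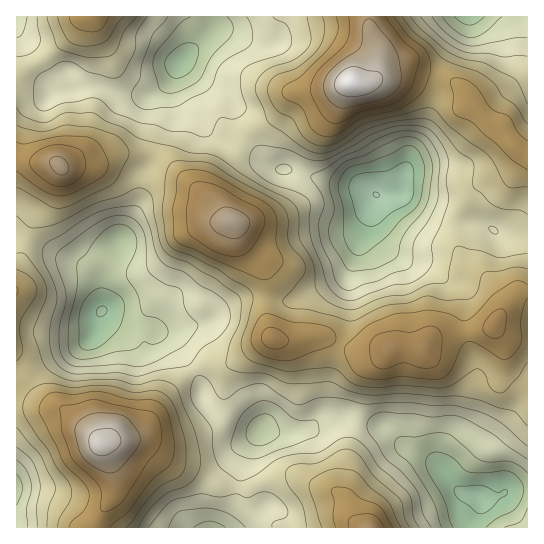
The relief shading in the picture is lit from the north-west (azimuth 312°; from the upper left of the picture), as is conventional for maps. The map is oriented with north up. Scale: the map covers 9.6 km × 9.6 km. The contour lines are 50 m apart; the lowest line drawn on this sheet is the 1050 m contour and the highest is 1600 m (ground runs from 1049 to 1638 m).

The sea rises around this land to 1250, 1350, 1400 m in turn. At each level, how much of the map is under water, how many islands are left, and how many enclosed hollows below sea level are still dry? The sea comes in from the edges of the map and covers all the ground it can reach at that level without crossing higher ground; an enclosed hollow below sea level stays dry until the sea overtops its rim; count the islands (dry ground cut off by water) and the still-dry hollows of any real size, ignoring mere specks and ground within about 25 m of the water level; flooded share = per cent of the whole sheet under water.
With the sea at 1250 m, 10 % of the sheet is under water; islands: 0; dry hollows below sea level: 3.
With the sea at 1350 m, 53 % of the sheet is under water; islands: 0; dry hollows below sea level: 0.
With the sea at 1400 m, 67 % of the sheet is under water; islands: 0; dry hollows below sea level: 0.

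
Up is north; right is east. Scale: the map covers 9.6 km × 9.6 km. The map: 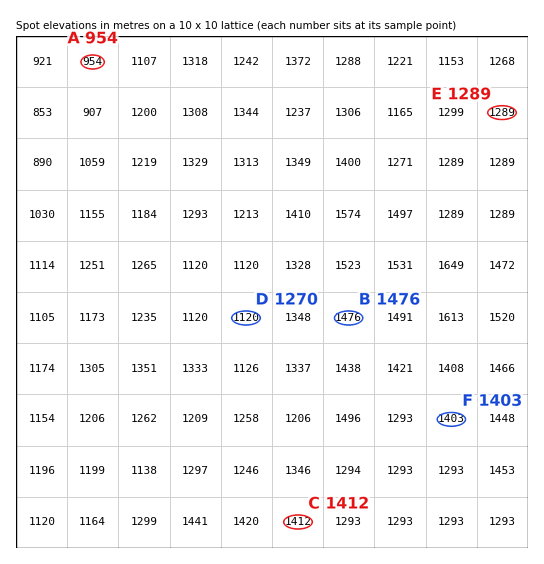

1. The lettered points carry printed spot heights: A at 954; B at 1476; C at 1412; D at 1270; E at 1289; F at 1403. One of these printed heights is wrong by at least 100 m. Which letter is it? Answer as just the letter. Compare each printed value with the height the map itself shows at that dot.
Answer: D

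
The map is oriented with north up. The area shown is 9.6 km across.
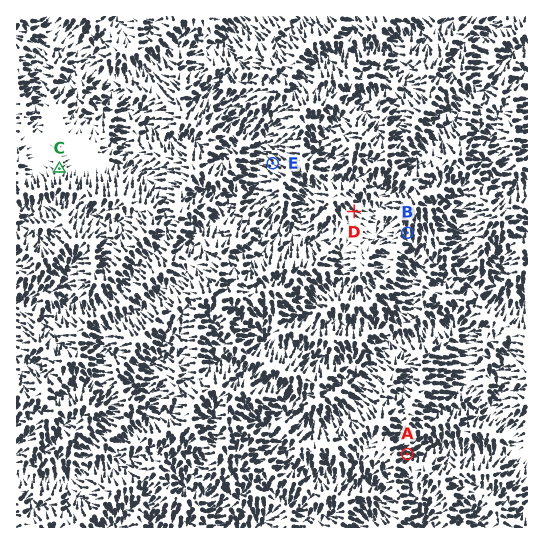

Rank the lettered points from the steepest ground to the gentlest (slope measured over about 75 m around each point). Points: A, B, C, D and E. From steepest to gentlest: E A B D C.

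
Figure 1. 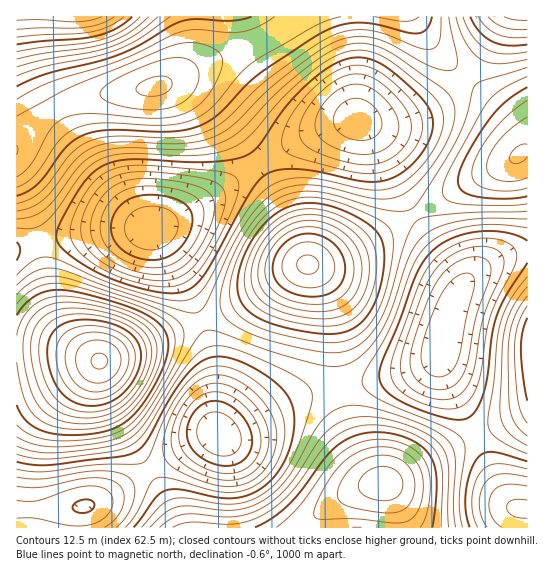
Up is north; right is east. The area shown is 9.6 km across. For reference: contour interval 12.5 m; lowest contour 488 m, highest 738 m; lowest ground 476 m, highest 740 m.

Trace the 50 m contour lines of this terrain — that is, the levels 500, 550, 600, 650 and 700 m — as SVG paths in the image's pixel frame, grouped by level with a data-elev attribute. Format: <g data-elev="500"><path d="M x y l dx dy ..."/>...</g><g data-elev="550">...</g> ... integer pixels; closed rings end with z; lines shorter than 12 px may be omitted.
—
<g data-elev="500"><path d="M79 513l-6-4 2-6 10-4 5 1 3 2 1 4-2 4-6 3z"/><path d="M217 465l-12-5-10-7-6-10-2-9 2-12 6-11 8-7 11-3 12 2 13 10 10 13 3 13-2 12-8 10-12 5z"/><path d="M145 259l-19-6-6-6-6-6-2-7-1-8 2-8 4-8 12-11 16-4 22 2 17 6 6 7 3 9-2 11-6 12-8 9-10 6-10 3z"/></g><g data-elev="550"><path d="M478 527l-5-14-1-15 3-15 6-12 8-5 8-2 10 0 20 5"/><path d="M17 469l14 3 14 0 48-7 42-1 8-2 7-7 15-37 13-24 15-17 8-6 8-4 13-1 15 4 16 9 16 14 7 9 5 11 3 10 1 11-2 12-4 12-6 11-8 9-16 11-10 3-10 0-19-2-40-12-13 0-6 5-13 28-13 16"/><path d="M443 409l-13-3-15-6-11-6-8-8-4-7-1-8 1-9 3-13 25-67 7-13 9-11 14-11 17-7 19-2 17 3 7 3 5 5 2 5 0 5-4 10-16 30-7 18-4 17-5 37-3 14-6 12-7 7-10 4z"/><path d="M154 286l-24-5-23-10-20-12-12-13-5-11 1-12 7-17 10-17 9-10 9-7 11-4 13-2 21 0 62 5 13 2 8 3 3 3 2 6-4 17-16 35-17 30-9 10-11 7-12 3z"/><path d="M358 173l-64-17-9-5-3-9 2-11 6-13 8-13 12-14 13-11 12-9 11-4 11-2 9 1 9 4 22 15 20 22 4 10 2 9-2 9-5 11-7 10-10 8-9 5-9 3-11 2z"/><path d="M527 37l-16 1-13-3-11-8-9-10"/><path d="M124 17l-14 9-19 6-74 5"/></g><g data-elev="600"><path d="M449 527l-1-61-2-11-5-9-12-11-18-8-25-8-21-2-20 3-16 10-11 12-30 44-13 13-13 9-13 6-15 3-40-3-12 1-11 4-11 8"/><path d="M17 437l20 8 24 2 41-5 13-3 11-5 15-13 17-27 20-37 5-12 1-10-1-6-4-7-16-11-25-10-71-23-14-2-12 2-12 6-12 10"/><path d="M527 296l-9 13-6 14-3 15-1 19 1 41 2 15 6 13 10 10"/><path d="M17 211l13-3 12-7 11-11 23-31 9-7 10-6 12-3 14-1 66 1 18-3 15-6 15-11 30-30 22-19 34-24 21-11 16-3 17 2 18 7 38 22 14 3 9-1 3-3 0-7-8-42"/><path d="M527 67l-44 13-8 5-3 6-7 30-9 21-35 57-6 7-5 4-11 1-14-1-52-15-22-4-12 1-10 2-11 5-9 6-19 21-17 29-11 34-2 12 1 9 5 8 7 7 14 7 18 7 56 13 14 1 12-2 10-4 9-8 15-20 9-22 16-57 5-12 6-7 9-4 28-3 73-3"/><path d="M158 17l-23 18-24 12-21 5-48 8-25 7"/></g><g data-elev="650"><path d="M383 522l19 1 7-2 5-4 4-6 3-9 2-21-4-15-9-11-16-7-17-1-11 2-9 4-18 13-17 25-7 15-1 8 1 4 6 1 33 0z"/><path d="M74 423l16 0 15-2 13-6 11-8 12-14 10-18 5-16 1-13-3-9-6-8-8-7-11-6-18-6-20-5-17-3-15 1-17 5-7 6-5 7-6 17 0 21 6 30 9 18 7 6 8 5z"/><path d="M309 318l14 1 12-1 10-3 8-6 6-7 6-11 3-12 1-12-1-10-3-10-11-15-10-7-11-6-12-3-11-2-11 1-10 4-10 6-9 8-8 10-6 11-4 12-1 11 1 8 3 8 11 11 18 9z"/><path d="M17 177l8-6 7-8 20-36 6-5 8-5 11-3 14 0 52 4 19 0 16-2 14-6 11-9 10-14 8-17 1-12-5-8-12-5-15-3-15 3-102 41-56 30"/><path d="M527 117l-16 11-12 12-9 14-3 12 0 5 3 4 9 5 15 1 13-3"/></g><g data-elev="700"><path d="M84 398l13 1 13-3 12-9 8-12 5-13-1-12-5-10-11-8-17-6-19 0-15 5-8 10-3 8 0 8 5 19 9 14z"/><path d="M304 287l11 0 9-2 7-6 3-8 0-9-4-9-8-7-9-4-10 0-9 4-7 7-5 9 0 8 4 8 8 6z"/></g>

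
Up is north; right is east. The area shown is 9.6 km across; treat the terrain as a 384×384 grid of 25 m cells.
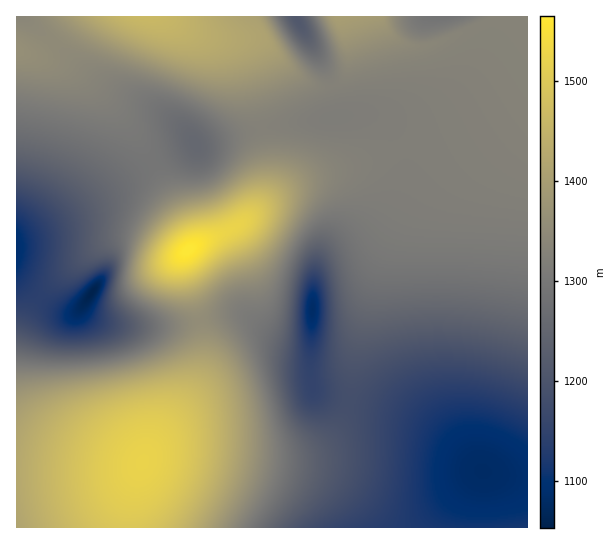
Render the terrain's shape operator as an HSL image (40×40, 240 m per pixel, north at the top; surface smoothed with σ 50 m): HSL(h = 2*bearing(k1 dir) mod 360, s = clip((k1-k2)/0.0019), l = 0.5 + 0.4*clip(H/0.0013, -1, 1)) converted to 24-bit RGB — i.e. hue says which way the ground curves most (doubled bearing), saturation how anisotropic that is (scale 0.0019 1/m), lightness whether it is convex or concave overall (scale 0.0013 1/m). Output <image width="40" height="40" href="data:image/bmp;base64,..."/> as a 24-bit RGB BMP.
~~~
<image width="40" height="40" href="data:image/bmp;base64,Qk32EgAAAAAAADYAAAAoAAAAKAAAACgAAAABABgAAAAAAMASAAATCwAAEwsAAAAAAAAAAAAAgH+BgX+CgYCCgoCBgoCBg4GAhIGAhYKAhoJ/iIN/iYN+iYN+iYJ9iYF9iH99hn59hH1/g32CgHyDe3qDeHmEd3qFdnyGd36GeIKGeIaGeIeEeIeBd4h/d4d+d4Z9d4V8eIN8eYJ8eoB7e397fn97gH57gX57gn16gH+CgH+CgYCCgoCCgoGCg4GBhIGBhYGAhoKAh4KAiIJ/iYJ/iYF/iYB/iH9/hn+ChX+Eg36Ff3yGenqHeHqIdnqJdnuJd32JeICIeoSHeoeHeoeEeYeCeYaAeIV/eIR+eIJ9eYF8en97e357fX57f357gH56gn16f3+CgH+CgICCgYCCgoGCg4GCg4GBhIGBhYKBh4KBiIKAiIKAiYGAiIGBiIGCh4GEhYCGgn+Gfn2He3yIeHyKdnuLdnuLd3yKeX6Je4GHfISGfIaFe4WDe4WBeoSAeYJ/eYF+en99en58e317fX17f316gH16gX15f3+Cf3+CgICCgYCCgYGCgoGCg4GChIGBhYKBhoKBh4KBiIKBiIKBiIKCh4KDhoKFhYGGgYCGfn6He36JeX2KdnuLdnqLd3qKeXyJfH+HfoGFfoOEfoSDfIOCfIKBe4F/e39+e359e318e3x7fX17fn16gH16gX55f3+Cf3+CgICCgICCgYGCgoGCg4KCg4KChIKChoKCh4OCh4OCiIOCiIKCh4KDhoKEhYKFgYGGf4CGfICIeX+KdnyLdXmMdneKenmIfXyGfn+FgIGDf4KDfoGCfYCAfH5/fH1+e3x9e3x8fHt7fXx7fnx6f316gX55fn+Df3+Df4CDgICDgICDgYGDgoKDg4KChIKChYOChoOCh4OCh4OCh4OCh4KChoKChYOEgoKEgIOFfYSIeIOLdH2OcnWPeHSNfnmJgH2GgX+EgYCDgYCCgH+Bf32Afnx/fXx+fHt9fXt9fHt8fXt6fnt6f316gH56fn+Ef3+Ef4CEgICEgICEgYGDgoGDg4KDhIKDhYKChoOCh4OCh4OBh4OBh4OBhoOBhYOCg4SCgIaEfIuJdoqQb3+UbG2WfHCTh3aNiHyHhH6Cgn+Agn5/gX1/gHx/gHt/f3t+fnp+fXp9fXp8fXp7fnt6f316gH56fn+Ffn+Ff4CGf4CGgICGgICGgYGFgoKFhIKFhYOEhoKDh4KCh4KBiIKBh4KBh4KBhoOBhIaBf4mAeZCEcZWTZ4KYZGOYhGeXk3GPjXiBh3x9g319gnx8gXx9gXt9gHp9f3p9f3l9fnp9fnp8fnp7fnt7f317gH57fYCIfYCJfYCKfn+Kfn+Kf3+KgH+KgoCKhIGJhoKIiIKIiIKFiIKDiIGBiIGAiIKAh4SBhYiBgI1/e5N+bJWBYIONXFqJh2CPlmp+k3N0i3x4hX16gnx7gXp7gXp7gHl8gHl9f3l9f3l9fnp8fnt8fnt7f317gH97e4KNe4KPe4GQfICRfH+SfH2Tfn2SgX6ShH+Rh4CPiYCNjIGMi4GIioCFioCCiYGAiYeChYyBgJF/fZJ9e4h+ZHR5UlRwe115kmhnl35vjoF2hn95g3x6gXp6gXl6gHl7gHl8f3l8f3p9fnp8fnt8fnx8f358gIB8eYeSeIaVeISXeYKZeX+benybfHqcgHubhXuaiXyYjX2VkH6TkX+Pj3+JjYCFi4KCi4uDho+Cg5KAhI1+gXp5dWR+Wk16Z15yjHxsl4xwj4h1h4B4g3x5gXp5gHl6gHl7gHl8f3l8f3p9f3t9fnx9fn19f399f4B9d4+VdY6ZdYqcdoWdd4Ged3ufeXefgHieh3iejnmck3qbl3qZlnuSlH2MkX+HjoODjY6FiZGDio6Binx4hW1xc2Z7UUqGblmMioF4lpJ1j4p3h4F4g3x5gXp5gHl6gHp7f3p8f3p9f3t9f3x+fn1+fn5+fn9+f4B+dZSPcZeVcJOZcoqYdYKWdnuVeXaUgXaVinWWk3WXmHWVmHaPmHeKlnmGk36CkYiDkZKEj46CjXp4j2lvi2docnh6QlWPZVCVlnl8l415jod4h4B5g3x6gXp6gHp7gHp8f3t9f3t+f3x/fn1/fn5/fn9/foB/foF/dI96bJF5aI9/bIqGdH+DeXh9fnV6gHF2hW5zimxxj2twk2xwlW9wlnZ0loN6lo9+k5B/j3x5kWhzlGBrlHlrbZVzMWCZWT2aonJ2nol3kIV4h396g3x7gXt7gHt9gHt+f3x/f3x/fn1/fn1/fn6AfoCAfoGBfoKAgo1veI5mZIldXX9jb3NsfWxigG1ZgG9VgnFThnRTi3dWj3talIBgmIpmmpVumpp0kol2j2twk15xl2JooZhyc65sIF+WRyWTr29spox0k4Z4iH97g3x8gXx9gHx/gHyAf3yAfn2AfX2AfX6Bfn+BfoGCfoKCfoKCkIZpkYpgg41UVHxKWGphgFVbi1pIhmlChXM/h31Ai4dDkJBIkpZOk55VkqNdkZxnjIBtimJtkF9wmHZuq693jL1uGlKFLBJ6unxprpRzloh5iYB8hH19gn2AgX2Bf32Bfn2BfX2BfX6CfX+CfoCCfoGDfoKDfoODk3NnmHJfm3tVf41JL3FQX0iEtUBunlJGj3BIjINGi49FhZVFgZxGgKVJfqdQgJdcgHlogWJsimlum5F2r7h4q8VwIEFyEAdVvpVptKB0mIx6ioJ9hH5/g36CgX2Cf32Cfn2CfX2DfX6DfX+DfoGDfoGDfoKDfoODlWlunGRqpV5fsHRVUpM2AE9S1Tbh1lWOql9mlnpklJJgiJlZf6NRd6xLb6dMbY5YcnRmdmlqhoJxmKB1srl2xsVvKy5rAgg+vLNqtat1mZB7ioN/hX+Bg3+EgH6Df32DfX2EfX6EfX+EfYCEfoGEfoGEfoKEfoKEkm16mWt/o2mDt2h80XhhCl8hAScy8Wm+0nalrnyVnIGGl5V+jaFwgKlhb6JYY4ZdY3FmanZqeo9rjaRurbVxwapsTC94ABJIl7RpsrN2mJR8ioWAhYCCg3+EgH6Ef32EfX2EfX6EfX+EfoCEfoGEfoGEfoGEf4GDinJ8kHGEmXGOqXGWz3KW6WeDADMwNntB14Wkxoi2uImyq46ioZaQmaGDgZZ1bH9zZHZ2ZYBsbpdkgqRooqxttJVqYzOIBCFoaqxjoa12lpZ9ioaAhYGDg3+EgX6Ef36Ffn6Ffn6Efn+EfoCEfoCEfoGEfoGDf4GDgnZ1hXd8i3eGlXeRrHad3Xa1tkDlADY0YKtdt5Cnvo2/v5C+upWwrZWfmomWenGOaGyDbYZ4bJpleaFlkqFroodsaj+OEzaDXKV1jqR1j5R8iYiAhIGCg4CEgX+Ef36Efn6Efn6Efn+Efn+EfoCEfoCDf4CDf4CDf39zgH52gH16g32AjXyKp3iexWzMH0fPF7KaeZ+GpJCmtpC4wZa7w5W5t4O5l2qvgWegfoKMepZ3eZpvhZZwkIFzZ0yMKEqOWZ6GfZxzh5B7hoiAg4KCgoCDgX+EgH+Ef36Efn6Efn+Dfn+Dfn+Df4CDf4CCf4CCeoBwe4Fye4F0e4J2fYJ6hH+Cj3mVa2SnOpSrSqaJepiHmJKZrZSnvZK1w4DHsGfIo2m7nYGmk5CSh5GFhIx/hXt+YlaMO1qRWZiOcJZzf416goZ+goOBgYGCgYCDgH+Df3+Df3+Df3+Df3+Df3+Cf3+Cf3+Cf3+Cd4Fwd4JxeINyeIRyd4RzeIR1eYN7dYGIXoyTTZqGWpt0c5l1k5qIoY6WsXqzs2XEt2zFuoK7rY2onoqdj4OThXePZF2RSmSTXJKUb5F9eIt5fYZ9f4J/gIGBgICCgH+CgH+Cf3+Cf3+Cf3+Cf3+Cf3+Bf3+Bf3+BdYFzdYNzdoRzdoRzdoVzdYZzc4ZzcYZ3aYl8Wo94U5ZpWp1ddJ9oiJN7kXiTnWSps260uYKsuIqpr4Woon2lkHOdcGGaVmSWYYWSb42Gd4l/e4V+foJ/f4GAgICBgH+BgH+BgH+BgH+BgH+Bf3+Bf3+Bf3+Bf3+BdoJ5doN4doR3doV3dYV2dYZ1dIZ0coZ0bYhzY4twWZJlVJtVYqBWbZNic3l2gGmGl3KLqH+JsYSSsYCdrXmloHGmg2WgY2CZaHiRcoeLeIeFe4SBfYKAfoGAf4CAf3+AgH+AgH+BgH+BgH+BgH+BgH+BgH+AgH+AeISBeIV/eIV+eIV9eIZ8eIZ6d4Z5dYZ3cod1bIlxY5BnXZlaYJxWYY1bY3VobGxuhH1wnI50pYd6p3qCqHWSpnCflGqhemeabm2RdXyKeoGGfIKEfYKCfoGBf4CAf4CAf3+AgH+AgH+AgH+AgH+AgH+AgH+AgH+AeoWGeoaFeoaEeoaCeoaAeoV/eoV9eYV7d4Z5c4h1bY9taphlZ5dfYYRgYW9oZG1keoVjk5xjn5hrm4Fym3J5nHCJm26Yim2WfnKQe3eKe3uGfH6DfX+Cfn+Bfn+Af3+Af3+AgH+AgH+AgH+AgH+AgH+AgH+AgH+Ae4OHe4WHe4aGe4aFe4WDfIWBfISAe4R+eoV8eIh5do90dZVvcY9sbHlvZGdsZm9ldYlfhJxdkJtilI5pkXtukXB0kHGDj3KNh3WMg3mIgXuGgH2Ef32Cfn6Bfn+Af3+Af3+AgH+AgH+AgH+AgH+AgH+AgH+AgH+AfIKHfIOGfISGfIWFfISDfYSBfYSAfIR/fIZ+eop8epB5e5F3eoN3dGx3bWJyb3Nqdo5ifptehJZhiY9ni4ZsiXtwh3NzhnV9hneChXqEhHyEg32DgX6CgH6Bf36Af3+Af3+AgH+AgH+AgH+AgH+AgH+AgH+AgH+AfYCFfYGEfYKEfYODfYOBfYKAfYN/fIV/fIl/e41+e5B7gol8gHN4fWF6d2R1d3xueZJmfJhkfpJmgYtphIdshYNvg31zgXl2gXl5gnt8gnx+gn1/gX6AgX6AgH+AgH+AgH+AgH+AgH+AgH+AgH+AgH+AgH+AgH+AfoCCfoCBfoGAfoF/fYF+fYN+fIV/fIiAe4yBe45+gIl8hHZ0hGNxf11yeWpweoZvepVqfJRqfY1sfYhtfoVuf4NwgIFzf4B2gH94gH96gX97gX59gX5+gH5+gH9/gH9/gH9/gH9/gH9/gH9/gH+AgH+AgH+AgH+Af39+f4B+f4B+foF9fYN+fIWAfImCfIuDfIuAgIZ8hXdyhmJohFpof2Jsfn1yeY9weZRve5BwfYlxfIZxfIRyfINye4F0e4B1e4B2fYB4foF6f4F7gIB8gIB9gH9+gH9/gH9/gIB/gH9/gH9/gH9/gH9/gH+AgH+AgIB9f4B9foJ+fYSAfYeDfIqFfIuFfYiAg4N7hXJuh2Bihlphg2Fof3VyeYp1dpN0eZF0fIt2fYZ2fYR2fIN1e4J1eoF1eIF1eIF3eoF3e4F4fIF5foF7foB8f4B9f4B+f4B+f4B/f4B/f4B/f4B/gH9/gH9/gH+Af4F/foSCfYeGfYqJfIyLfYqIf4OAg3l2hmpoiF5fh1tghWRpgHZ2e4l+eZKBepGAe4x+fYZ8foR8foN8fYJ6e4F5do+Fa5+3e2ank3V/eYF3eoF4e4F5fIF6fYF7foB8foF9foB+foB+f4B/f4B/f4B/gIB/gH9/fYiJfYuNfIyPfYqNfoSHgnx+hW9wh2NkiF5gh2BkhWxwgH1/fI2Ke5WOfJSOfo+MgIqKgISHgIGFgICDgICCdqiTadnYUEexo0GfsnJjfIN3eYJ3eoF4e4F5fIF5fIF6fIF7fIF9fYB+foB/f4B/f4B/f4B/gIB/fI2TfIuSfYWNgH2GhXR6h2htiWFliGFlh2hthHZ7foSHfJKTe5mYfJiYfZGUfomPfoONfn6MgH6Lgn6KfqKReerASWKveCGOnjRqyK9kfoV5eYF5eYF4eoF4eoF4eoN4eYN6e4J9fIF+fYB/foB/f4CAf4CAf4B/e4eTfHyLh3aFiGt2imNrimFoiWduhnJ5gX6FfouPfJWXe5mae5eYfJGUfYqRfYSPfICOfXyOgHyOgoWPjfOrY6+xYSF/dxBrpUhFxNxzf4F+fIB8e4F6eoF5dZafc3u9g3qaeoOAe4J/fIGAfoCAf4CAf4CAf4CAgniJiG1+imRximBsimRuiG54hnuEf4SLfo+TfZaXfJeXfJWTfJGQfI2OfIiMfISLe4CLe3yMfnuNhdyKc86DaEJ7UwVVeyRhur1mpNR+g36FgX6Cf4B/bOWwX4aDYW5rc3+CuXbXrXXCfH2EfYCAfoCAf3+Af3+AiWV2il9uimFuiWp1h3aAgn+HgIiNf4+RfpKRfpGNfY6IfIyFfIqDe4iDe4eFe4aHe4KHen6HgI6Hle2Bg4BsXA9bVQlTgGFmnuaBi5eHiHyLhn2JjLF6ZnllZG5lYW9mW4dbW4VeZoNrtnTGv3XNgn2Gf3+Af3+A"/>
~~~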